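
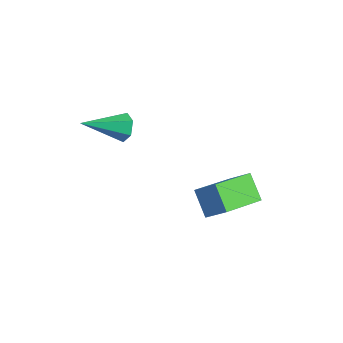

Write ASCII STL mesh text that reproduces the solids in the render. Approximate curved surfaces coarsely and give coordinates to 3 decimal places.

solid 
facet normal 0.455 0.794 -0.404
outer loop
vertex -2.982 -2.07 3.025
vertex -3.251 -2.167 2.532
vertex -3.49 -1.83 2.925
endloop
endfacet
facet normal -0.099 0.197 0.975
outer loop
vertex -2.982 -2.07 3.025
vertex -3.49 -1.83 2.925
vertex -4.009 -3.493 3.208
endloop
endfacet
facet normal 0.453 0.794 -0.405
outer loop
vertex -3.49 -1.83 2.925
vertex -3.251 -2.167 2.532
vertex -3.759 -1.928 2.432
endloop
endfacet
facet normal -0.854 0.334 0.399
outer loop
vertex -3.49 -1.83 2.925
vertex -3.759 -1.928 2.432
vertex -4.009 -3.493 3.208
endloop
endfacet
facet normal 0.453 0.794 -0.405
outer loop
vertex -3.759 -1.928 2.432
vertex -3.251 -2.167 2.532
vertex -3.52 -2.265 2.039
endloop
endfacet
facet normal -0.883 -0.088 -0.462
outer loop
vertex -3.759 -1.928 2.432
vertex -3.52 -2.265 2.039
vertex -4.009 -3.493 3.208
endloop
endfacet
facet normal 0.453 0.794 -0.405
outer loop
vertex -3.52 -2.265 2.039
vertex -3.251 -2.167 2.532
vertex -3.012 -2.504 2.139
endloop
endfacet
facet normal -0.158 -0.647 -0.746
outer loop
vertex -3.52 -2.265 2.039
vertex -3.012 -2.504 2.139
vertex -4.009 -3.493 3.208
endloop
endfacet
facet normal 0.453 0.794 -0.405
outer loop
vertex -3.012 -2.504 2.139
vertex -3.251 -2.167 2.532
vertex -2.743 -2.406 2.632
endloop
endfacet
facet normal 0.596 -0.785 -0.170
outer loop
vertex -3.012 -2.504 2.139
vertex -2.743 -2.406 2.632
vertex -4.009 -3.493 3.208
endloop
endfacet
facet normal 0.453 0.795 -0.404
outer loop
vertex -2.743 -2.406 2.632
vertex -3.251 -2.167 2.532
vertex -2.982 -2.07 3.025
endloop
endfacet
facet normal 0.626 -0.363 0.691
outer loop
vertex -2.743 -2.406 2.632
vertex -2.982 -2.07 3.025
vertex -4.009 -3.493 3.208
endloop
endfacet
facet normal -0.714 0.267 0.648
outer loop
vertex -0.856 -0.311 -0.377
vertex -0.769 1.383 -0.979
vertex -1.611 -0.536 -1.116
endloop
endfacet
facet normal -0.048 -0.941 0.335
outer loop
vertex -0.791 -0.843 -1.861
vertex -0.856 -0.311 -0.377
vertex -1.611 -0.536 -1.116
endloop
endfacet
facet normal -0.713 0.267 0.648
outer loop
vertex -1.611 -0.536 -1.116
vertex -0.769 1.383 -0.979
vertex -1.525 1.158 -1.718
endloop
endfacet
facet normal -0.699 -0.208 -0.684
outer loop
vertex -1.525 1.158 -1.718
vertex -0.791 -0.843 -1.861
vertex -1.611 -0.536 -1.116
endloop
endfacet
facet normal 0.699 0.207 0.684
outer loop
vertex -0.856 -0.311 -0.377
vertex 0.051 1.076 -1.724
vertex -0.769 1.383 -0.979
endloop
endfacet
facet normal -0.048 -0.941 0.335
outer loop
vertex -0.035 -0.618 -1.122
vertex -0.856 -0.311 -0.377
vertex -0.791 -0.843 -1.861
endloop
endfacet
facet normal 0.699 0.208 0.684
outer loop
vertex -0.035 -0.618 -1.122
vertex 0.051 1.076 -1.724
vertex -0.856 -0.311 -0.377
endloop
endfacet
facet normal 0.048 0.941 -0.335
outer loop
vertex -0.769 1.383 -0.979
vertex 0.051 1.076 -1.724
vertex -1.525 1.158 -1.718
endloop
endfacet
facet normal -0.699 -0.207 -0.685
outer loop
vertex -0.704 0.851 -2.463
vertex -0.791 -0.843 -1.861
vertex -1.525 1.158 -1.718
endloop
endfacet
facet normal 0.048 0.941 -0.335
outer loop
vertex -1.525 1.158 -1.718
vertex 0.051 1.076 -1.724
vertex -0.704 0.851 -2.463
endloop
endfacet
facet normal 0.713 -0.267 -0.648
outer loop
vertex -0.704 0.851 -2.463
vertex -0.035 -0.618 -1.122
vertex -0.791 -0.843 -1.861
endloop
endfacet
facet normal 0.714 -0.266 -0.648
outer loop
vertex 0.051 1.076 -1.724
vertex -0.035 -0.618 -1.122
vertex -0.704 0.851 -2.463
endloop
endfacet

endsolid


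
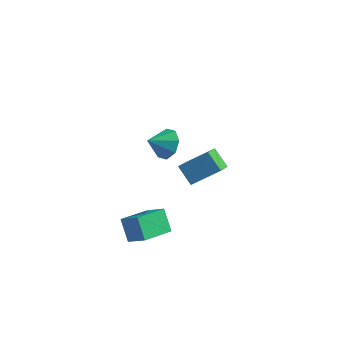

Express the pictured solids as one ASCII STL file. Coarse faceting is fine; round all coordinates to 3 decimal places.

solid 
facet normal -0.694 -0.473 -0.543
outer loop
vertex 3.264 2.168 -4.25
vertex 2.196 2.593 -3.256
vertex 2.967 3.739 -5.24
endloop
endfacet
facet normal 0.703 -0.279 -0.654
outer loop
vertex 4.444 4.747 -4.084
vertex 3.264 2.168 -4.25
vertex 2.967 3.739 -5.24
endloop
endfacet
facet normal -0.693 -0.474 -0.543
outer loop
vertex 2.967 3.739 -5.24
vertex 2.196 2.593 -3.256
vertex 1.899 4.163 -4.246
endloop
endfacet
facet normal -0.158 0.835 -0.526
outer loop
vertex 1.899 4.163 -4.246
vertex 4.444 4.747 -4.084
vertex 2.967 3.739 -5.24
endloop
endfacet
facet normal 0.158 -0.835 0.527
outer loop
vertex 3.264 2.168 -4.25
vertex 3.673 3.601 -2.1
vertex 2.196 2.593 -3.256
endloop
endfacet
facet normal 0.703 -0.279 -0.654
outer loop
vertex 4.741 3.177 -3.094
vertex 3.264 2.168 -4.25
vertex 4.444 4.747 -4.084
endloop
endfacet
facet normal 0.158 -0.835 0.527
outer loop
vertex 4.741 3.177 -3.094
vertex 3.673 3.601 -2.1
vertex 3.264 2.168 -4.25
endloop
endfacet
facet normal -0.703 0.280 0.654
outer loop
vertex 2.196 2.593 -3.256
vertex 3.673 3.601 -2.1
vertex 1.899 4.163 -4.246
endloop
endfacet
facet normal -0.158 0.835 -0.527
outer loop
vertex 3.376 5.172 -3.09
vertex 4.444 4.747 -4.084
vertex 1.899 4.163 -4.246
endloop
endfacet
facet normal -0.703 0.279 0.654
outer loop
vertex 1.899 4.163 -4.246
vertex 3.673 3.601 -2.1
vertex 3.376 5.172 -3.09
endloop
endfacet
facet normal 0.694 0.474 0.543
outer loop
vertex 3.376 5.172 -3.09
vertex 4.741 3.177 -3.094
vertex 4.444 4.747 -4.084
endloop
endfacet
facet normal 0.693 0.473 0.543
outer loop
vertex 3.673 3.601 -2.1
vertex 4.741 3.177 -3.094
vertex 3.376 5.172 -3.09
endloop
endfacet
facet normal -0.795 0.164 -0.584
outer loop
vertex 1.709 -3.722 -3.256
vertex 2.434 -1.838 -3.714
vertex 2.502 -4.33 -4.506
endloop
endfacet
facet normal -0.350 -0.910 0.221
outer loop
vertex 3.726 -4.582 -3.606
vertex 1.709 -3.722 -3.256
vertex 2.502 -4.33 -4.506
endloop
endfacet
facet normal -0.795 0.164 -0.584
outer loop
vertex 2.502 -4.33 -4.506
vertex 2.434 -1.838 -3.714
vertex 3.227 -2.446 -4.963
endloop
endfacet
facet normal 0.496 -0.380 -0.781
outer loop
vertex 3.227 -2.446 -4.963
vertex 3.726 -4.582 -3.606
vertex 2.502 -4.33 -4.506
endloop
endfacet
facet normal -0.496 0.381 0.781
outer loop
vertex 1.709 -3.722 -3.256
vertex 3.658 -2.09 -2.814
vertex 2.434 -1.838 -3.714
endloop
endfacet
facet normal -0.350 -0.910 0.221
outer loop
vertex 2.933 -3.974 -2.357
vertex 1.709 -3.722 -3.256
vertex 3.726 -4.582 -3.606
endloop
endfacet
facet normal -0.495 0.380 0.781
outer loop
vertex 2.933 -3.974 -2.357
vertex 3.658 -2.09 -2.814
vertex 1.709 -3.722 -3.256
endloop
endfacet
facet normal 0.350 0.910 -0.221
outer loop
vertex 2.434 -1.838 -3.714
vertex 3.658 -2.09 -2.814
vertex 3.227 -2.446 -4.963
endloop
endfacet
facet normal 0.495 -0.380 -0.781
outer loop
vertex 4.451 -2.698 -4.064
vertex 3.726 -4.582 -3.606
vertex 3.227 -2.446 -4.963
endloop
endfacet
facet normal 0.350 0.910 -0.221
outer loop
vertex 3.227 -2.446 -4.963
vertex 3.658 -2.09 -2.814
vertex 4.451 -2.698 -4.064
endloop
endfacet
facet normal 0.795 -0.164 0.584
outer loop
vertex 4.451 -2.698 -4.064
vertex 2.933 -3.974 -2.357
vertex 3.726 -4.582 -3.606
endloop
endfacet
facet normal 0.795 -0.164 0.584
outer loop
vertex 3.658 -2.09 -2.814
vertex 2.933 -3.974 -2.357
vertex 4.451 -2.698 -4.064
endloop
endfacet
facet normal 0.510 0.672 -0.537
outer loop
vertex 4.19 -1.223 2.926
vertex 3.357 -1.136 2.244
vertex 3.655 -0.635 3.153
endloop
endfacet
facet normal 0.175 -0.212 0.961
outer loop
vertex 4.19 -1.223 2.926
vertex 3.655 -0.635 3.153
vertex 2.623 -2.104 3.016
endloop
endfacet
facet normal 0.509 0.672 -0.537
outer loop
vertex 3.655 -0.635 3.153
vertex 3.357 -1.136 2.244
vertex 2.945 -0.341 2.848
endloop
endfacet
facet normal -0.337 0.150 0.929
outer loop
vertex 3.655 -0.635 3.153
vertex 2.945 -0.341 2.848
vertex 2.623 -2.104 3.016
endloop
endfacet
facet normal 0.510 0.672 -0.537
outer loop
vertex 2.945 -0.341 2.848
vertex 3.357 -1.136 2.244
vertex 2.477 -0.513 2.188
endloop
endfacet
facet normal -0.823 0.201 0.531
outer loop
vertex 2.945 -0.341 2.848
vertex 2.477 -0.513 2.188
vertex 2.623 -2.104 3.016
endloop
endfacet
facet normal 0.510 0.673 -0.536
outer loop
vertex 2.477 -0.513 2.188
vertex 3.357 -1.136 2.244
vertex 2.525 -1.049 1.561
endloop
endfacet
facet normal -0.996 -0.091 0.001
outer loop
vertex 2.477 -0.513 2.188
vertex 2.525 -1.049 1.561
vertex 2.623 -2.104 3.016
endloop
endfacet
facet normal 0.511 0.672 -0.537
outer loop
vertex 2.525 -1.049 1.561
vertex 3.357 -1.136 2.244
vertex 3.06 -1.637 1.334
endloop
endfacet
facet normal -0.756 -0.553 -0.350
outer loop
vertex 2.525 -1.049 1.561
vertex 3.06 -1.637 1.334
vertex 2.623 -2.104 3.016
endloop
endfacet
facet normal 0.510 0.672 -0.537
outer loop
vertex 3.06 -1.637 1.334
vertex 3.357 -1.136 2.244
vertex 3.769 -1.931 1.64
endloop
endfacet
facet normal -0.243 -0.917 -0.318
outer loop
vertex 3.06 -1.637 1.334
vertex 3.769 -1.931 1.64
vertex 2.623 -2.104 3.016
endloop
endfacet
facet normal 0.510 0.672 -0.537
outer loop
vertex 3.769 -1.931 1.64
vertex 3.357 -1.136 2.244
vertex 4.237 -1.76 2.299
endloop
endfacet
facet normal 0.241 -0.967 0.079
outer loop
vertex 3.769 -1.931 1.64
vertex 4.237 -1.76 2.299
vertex 2.623 -2.104 3.016
endloop
endfacet
facet normal 0.510 0.672 -0.537
outer loop
vertex 4.237 -1.76 2.299
vertex 3.357 -1.136 2.244
vertex 4.19 -1.223 2.926
endloop
endfacet
facet normal 0.415 -0.675 0.610
outer loop
vertex 4.237 -1.76 2.299
vertex 4.19 -1.223 2.926
vertex 2.623 -2.104 3.016
endloop
endfacet

endsolid


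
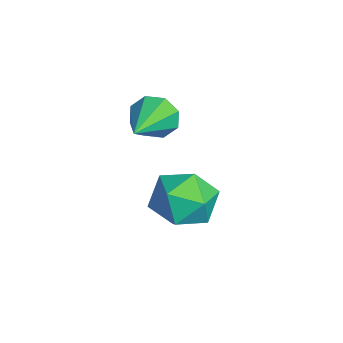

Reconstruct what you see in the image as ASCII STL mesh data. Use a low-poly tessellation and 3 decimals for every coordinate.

solid 
facet normal -0.867 0.380 -0.323
outer loop
vertex 0.7 -1.591 1.491
vertex 0.381 -1.8 2.101
vertex 0.723 -1.205 1.884
endloop
endfacet
facet normal 0.775 0.427 -0.465
outer loop
vertex 0.7 -1.591 1.491
vertex 0.723 -1.205 1.884
vertex 1.879 -2.46 2.659
endloop
endfacet
facet normal -0.867 0.381 -0.322
outer loop
vertex 0.723 -1.205 1.884
vertex 0.381 -1.8 2.101
vertex 0.546 -1.168 2.404
endloop
endfacet
facet normal 0.668 0.723 0.176
outer loop
vertex 0.723 -1.205 1.884
vertex 0.546 -1.168 2.404
vertex 1.879 -2.46 2.659
endloop
endfacet
facet normal -0.867 0.381 -0.322
outer loop
vertex 0.546 -1.168 2.404
vertex 0.381 -1.8 2.101
vertex 0.272 -1.501 2.747
endloop
endfacet
facet normal 0.351 0.516 0.781
outer loop
vertex 0.546 -1.168 2.404
vertex 0.272 -1.501 2.747
vertex 1.879 -2.46 2.659
endloop
endfacet
facet normal -0.866 0.382 -0.323
outer loop
vertex 0.272 -1.501 2.747
vertex 0.381 -1.8 2.101
vertex 0.061 -2.009 2.712
endloop
endfacet
facet normal 0.011 -0.073 0.997
outer loop
vertex 0.272 -1.501 2.747
vertex 0.061 -2.009 2.712
vertex 1.879 -2.46 2.659
endloop
endfacet
facet normal -0.866 0.381 -0.323
outer loop
vertex 0.061 -2.009 2.712
vertex 0.381 -1.8 2.101
vertex 0.038 -2.395 2.319
endloop
endfacet
facet normal -0.153 -0.700 0.697
outer loop
vertex 0.061 -2.009 2.712
vertex 0.038 -2.395 2.319
vertex 1.879 -2.46 2.659
endloop
endfacet
facet normal -0.867 0.382 -0.322
outer loop
vertex 0.038 -2.395 2.319
vertex 0.381 -1.8 2.101
vertex 0.215 -2.432 1.798
endloop
endfacet
facet normal -0.045 -0.997 0.055
outer loop
vertex 0.038 -2.395 2.319
vertex 0.215 -2.432 1.798
vertex 1.879 -2.46 2.659
endloop
endfacet
facet normal -0.867 0.382 -0.322
outer loop
vertex 0.215 -2.432 1.798
vertex 0.381 -1.8 2.101
vertex 0.489 -2.099 1.455
endloop
endfacet
facet normal 0.271 -0.790 -0.550
outer loop
vertex 0.215 -2.432 1.798
vertex 0.489 -2.099 1.455
vertex 1.879 -2.46 2.659
endloop
endfacet
facet normal -0.866 0.383 -0.322
outer loop
vertex 0.489 -2.099 1.455
vertex 0.381 -1.8 2.101
vertex 0.7 -1.591 1.491
endloop
endfacet
facet normal 0.611 -0.200 -0.766
outer loop
vertex 0.489 -2.099 1.455
vertex 0.7 -1.591 1.491
vertex 1.879 -2.46 2.659
endloop
endfacet
facet normal -0.640 0.759 -0.120
outer loop
vertex 0.63 -0.602 -1.427
vertex 0.239 -0.782 -0.479
vertex 1.039 -0.126 -0.596
endloop
endfacet
facet normal -0.038 0.875 -0.483
outer loop
vertex 0.63 -0.602 -1.427
vertex 1.039 -0.126 -0.596
vertex 1.663 -0.508 -1.337
endloop
endfacet
facet normal 0.052 0.335 -0.941
outer loop
vertex 0.63 -0.602 -1.427
vertex 1.663 -0.508 -1.337
vertex 1.249 -1.4 -1.677
endloop
endfacet
facet normal -0.496 -0.116 -0.860
outer loop
vertex 0.63 -0.602 -1.427
vertex 1.249 -1.4 -1.677
vertex 0.37 -1.57 -1.147
endloop
endfacet
facet normal -0.924 0.146 -0.353
outer loop
vertex 0.63 -0.602 -1.427
vertex 0.37 -1.57 -1.147
vertex 0.239 -0.782 -0.479
endloop
endfacet
facet normal 0.505 0.863 -0.019
outer loop
vertex 1.663 -0.508 -1.337
vertex 1.039 -0.126 -0.596
vertex 1.91 -0.63 -0.333
endloop
endfacet
facet normal -0.470 0.675 0.569
outer loop
vertex 1.039 -0.126 -0.596
vertex 0.239 -0.782 -0.479
vertex 1.031 -0.8 0.197
endloop
endfacet
facet normal -0.930 -0.316 0.190
outer loop
vertex 0.239 -0.782 -0.479
vertex 0.37 -1.57 -1.147
vertex 0.617 -1.692 -0.143
endloop
endfacet
facet normal -0.237 -0.739 -0.631
outer loop
vertex 0.37 -1.57 -1.147
vertex 1.249 -1.4 -1.677
vertex 1.241 -2.074 -0.884
endloop
endfacet
facet normal 0.649 -0.011 -0.761
outer loop
vertex 1.249 -1.4 -1.677
vertex 1.663 -0.508 -1.337
vertex 2.041 -1.418 -1.001
endloop
endfacet
facet normal 0.496 0.116 0.860
outer loop
vertex 1.65 -1.598 -0.053
vertex 1.91 -0.63 -0.333
vertex 1.031 -0.8 0.197
endloop
endfacet
facet normal -0.052 -0.335 0.941
outer loop
vertex 1.65 -1.598 -0.053
vertex 1.031 -0.8 0.197
vertex 0.617 -1.692 -0.143
endloop
endfacet
facet normal 0.038 -0.875 0.483
outer loop
vertex 1.65 -1.598 -0.053
vertex 0.617 -1.692 -0.143
vertex 1.241 -2.074 -0.884
endloop
endfacet
facet normal 0.640 -0.759 0.120
outer loop
vertex 1.65 -1.598 -0.053
vertex 1.241 -2.074 -0.884
vertex 2.041 -1.418 -1.001
endloop
endfacet
facet normal 0.924 -0.146 0.353
outer loop
vertex 1.65 -1.598 -0.053
vertex 2.041 -1.418 -1.001
vertex 1.91 -0.63 -0.333
endloop
endfacet
facet normal 0.237 0.739 0.631
outer loop
vertex 1.031 -0.8 0.197
vertex 1.91 -0.63 -0.333
vertex 1.039 -0.126 -0.596
endloop
endfacet
facet normal -0.649 0.011 0.761
outer loop
vertex 0.617 -1.692 -0.143
vertex 1.031 -0.8 0.197
vertex 0.239 -0.782 -0.479
endloop
endfacet
facet normal -0.505 -0.863 0.019
outer loop
vertex 1.241 -2.074 -0.884
vertex 0.617 -1.692 -0.143
vertex 0.37 -1.57 -1.147
endloop
endfacet
facet normal 0.470 -0.675 -0.569
outer loop
vertex 2.041 -1.418 -1.001
vertex 1.241 -2.074 -0.884
vertex 1.249 -1.4 -1.677
endloop
endfacet
facet normal 0.930 0.316 -0.190
outer loop
vertex 1.91 -0.63 -0.333
vertex 2.041 -1.418 -1.001
vertex 1.663 -0.508 -1.337
endloop
endfacet

endsolid


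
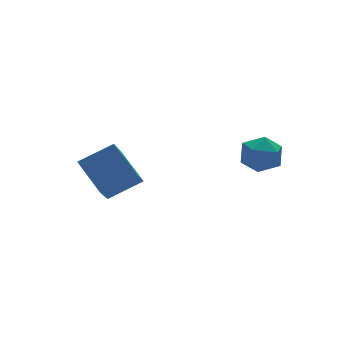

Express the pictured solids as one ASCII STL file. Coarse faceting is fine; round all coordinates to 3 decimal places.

solid 
facet normal -0.869 0.197 -0.455
outer loop
vertex -2.919 3.423 1.157
vertex -2.132 4.382 0.069
vertex -2.703 2.152 0.194
endloop
endfacet
facet normal -0.477 -0.581 0.660
outer loop
vertex -1.408 1.858 0.871
vertex -2.919 3.423 1.157
vertex -2.703 2.152 0.194
endloop
endfacet
facet normal -0.869 0.197 -0.455
outer loop
vertex -2.703 2.152 0.194
vertex -2.132 4.382 0.069
vertex -1.916 3.11 -0.895
endloop
endfacet
facet normal 0.134 -0.790 -0.598
outer loop
vertex -1.916 3.11 -0.895
vertex -1.408 1.858 0.871
vertex -2.703 2.152 0.194
endloop
endfacet
facet normal -0.134 0.789 0.599
outer loop
vertex -2.919 3.423 1.157
vertex -0.837 4.088 0.746
vertex -2.132 4.382 0.069
endloop
endfacet
facet normal -0.477 -0.581 0.660
outer loop
vertex -1.624 3.13 1.835
vertex -2.919 3.423 1.157
vertex -1.408 1.858 0.871
endloop
endfacet
facet normal -0.134 0.790 0.598
outer loop
vertex -1.624 3.13 1.835
vertex -0.837 4.088 0.746
vertex -2.919 3.423 1.157
endloop
endfacet
facet normal 0.477 0.581 -0.660
outer loop
vertex -2.132 4.382 0.069
vertex -0.837 4.088 0.746
vertex -1.916 3.11 -0.895
endloop
endfacet
facet normal 0.135 -0.790 -0.599
outer loop
vertex -0.621 2.817 -0.217
vertex -1.408 1.858 0.871
vertex -1.916 3.11 -0.895
endloop
endfacet
facet normal 0.477 0.581 -0.660
outer loop
vertex -1.916 3.11 -0.895
vertex -0.837 4.088 0.746
vertex -0.621 2.817 -0.217
endloop
endfacet
facet normal 0.869 -0.197 0.455
outer loop
vertex -0.621 2.817 -0.217
vertex -1.624 3.13 1.835
vertex -1.408 1.858 0.871
endloop
endfacet
facet normal 0.869 -0.197 0.455
outer loop
vertex -0.837 4.088 0.746
vertex -1.624 3.13 1.835
vertex -0.621 2.817 -0.217
endloop
endfacet
facet normal -0.740 0.667 -0.084
outer loop
vertex 1.789 -0.097 1.839
vertex 1.22 -0.706 2.013
vertex 1.561 -0.248 2.645
endloop
endfacet
facet normal -0.140 0.980 0.144
outer loop
vertex 1.789 -0.097 1.839
vertex 1.561 -0.248 2.645
vertex 2.378 -0.103 2.454
endloop
endfacet
facet normal 0.367 0.864 -0.343
outer loop
vertex 1.789 -0.097 1.839
vertex 2.378 -0.103 2.454
vertex 2.543 -0.471 1.704
endloop
endfacet
facet normal 0.082 0.481 -0.873
outer loop
vertex 1.789 -0.097 1.839
vertex 2.543 -0.471 1.704
vertex 1.827 -0.844 1.431
endloop
endfacet
facet normal -0.602 0.359 -0.713
outer loop
vertex 1.789 -0.097 1.839
vertex 1.827 -0.844 1.431
vertex 1.22 -0.706 2.013
endloop
endfacet
facet normal 0.058 0.659 0.750
outer loop
vertex 2.378 -0.103 2.454
vertex 1.561 -0.248 2.645
vertex 2.173 -0.716 3.009
endloop
endfacet
facet normal -0.912 0.154 0.380
outer loop
vertex 1.561 -0.248 2.645
vertex 1.22 -0.706 2.013
vertex 1.457 -1.089 2.736
endloop
endfacet
facet normal -0.689 -0.346 -0.637
outer loop
vertex 1.22 -0.706 2.013
vertex 1.827 -0.844 1.431
vertex 1.622 -1.457 1.986
endloop
endfacet
facet normal 0.419 -0.149 -0.896
outer loop
vertex 1.827 -0.844 1.431
vertex 2.543 -0.471 1.704
vertex 2.439 -1.312 1.795
endloop
endfacet
facet normal 0.880 0.473 -0.038
outer loop
vertex 2.543 -0.471 1.704
vertex 2.378 -0.103 2.454
vertex 2.78 -0.854 2.427
endloop
endfacet
facet normal -0.082 -0.481 0.873
outer loop
vertex 2.211 -1.463 2.601
vertex 2.173 -0.716 3.009
vertex 1.457 -1.089 2.736
endloop
endfacet
facet normal -0.367 -0.864 0.343
outer loop
vertex 2.211 -1.463 2.601
vertex 1.457 -1.089 2.736
vertex 1.622 -1.457 1.986
endloop
endfacet
facet normal 0.140 -0.980 -0.144
outer loop
vertex 2.211 -1.463 2.601
vertex 1.622 -1.457 1.986
vertex 2.439 -1.312 1.795
endloop
endfacet
facet normal 0.740 -0.667 0.084
outer loop
vertex 2.211 -1.463 2.601
vertex 2.439 -1.312 1.795
vertex 2.78 -0.854 2.427
endloop
endfacet
facet normal 0.602 -0.359 0.713
outer loop
vertex 2.211 -1.463 2.601
vertex 2.78 -0.854 2.427
vertex 2.173 -0.716 3.009
endloop
endfacet
facet normal -0.419 0.149 0.896
outer loop
vertex 1.457 -1.089 2.736
vertex 2.173 -0.716 3.009
vertex 1.561 -0.248 2.645
endloop
endfacet
facet normal -0.880 -0.473 0.038
outer loop
vertex 1.622 -1.457 1.986
vertex 1.457 -1.089 2.736
vertex 1.22 -0.706 2.013
endloop
endfacet
facet normal -0.058 -0.659 -0.750
outer loop
vertex 2.439 -1.312 1.795
vertex 1.622 -1.457 1.986
vertex 1.827 -0.844 1.431
endloop
endfacet
facet normal 0.912 -0.154 -0.380
outer loop
vertex 2.78 -0.854 2.427
vertex 2.439 -1.312 1.795
vertex 2.543 -0.471 1.704
endloop
endfacet
facet normal 0.689 0.346 0.637
outer loop
vertex 2.173 -0.716 3.009
vertex 2.78 -0.854 2.427
vertex 2.378 -0.103 2.454
endloop
endfacet

endsolid


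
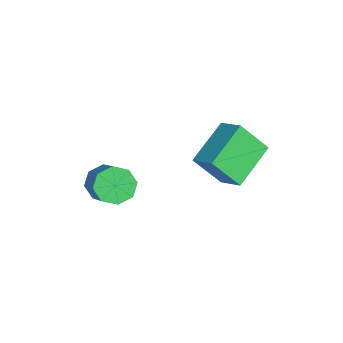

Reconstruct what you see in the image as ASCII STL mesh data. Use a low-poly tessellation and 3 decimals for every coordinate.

solid 
facet normal -0.801 -0.395 -0.450
outer loop
vertex -0.993 -1.488 2.225
vertex -2.002 -0.303 2.979
vertex -0.798 -0.613 1.111
endloop
endfacet
facet normal 0.584 -0.685 -0.436
outer loop
vertex 0.002 -0.217 1.561
vertex -0.993 -1.488 2.225
vertex -0.798 -0.613 1.111
endloop
endfacet
facet normal -0.800 -0.396 -0.450
outer loop
vertex -0.798 -0.613 1.111
vertex -2.002 -0.303 2.979
vertex -1.808 0.572 1.865
endloop
endfacet
facet normal 0.136 0.612 -0.779
outer loop
vertex -1.808 0.572 1.865
vertex 0.002 -0.217 1.561
vertex -0.798 -0.613 1.111
endloop
endfacet
facet normal -0.136 -0.612 0.779
outer loop
vertex -0.993 -1.488 2.225
vertex -1.202 0.093 3.429
vertex -2.002 -0.303 2.979
endloop
endfacet
facet normal 0.584 -0.685 -0.436
outer loop
vertex -0.192 -1.092 2.675
vertex -0.993 -1.488 2.225
vertex 0.002 -0.217 1.561
endloop
endfacet
facet normal -0.136 -0.612 0.780
outer loop
vertex -0.192 -1.092 2.675
vertex -1.202 0.093 3.429
vertex -0.993 -1.488 2.225
endloop
endfacet
facet normal -0.584 0.685 0.436
outer loop
vertex -2.002 -0.303 2.979
vertex -1.202 0.093 3.429
vertex -1.808 0.572 1.865
endloop
endfacet
facet normal 0.136 0.611 -0.780
outer loop
vertex -1.007 0.968 2.315
vertex 0.002 -0.217 1.561
vertex -1.808 0.572 1.865
endloop
endfacet
facet normal -0.584 0.685 0.436
outer loop
vertex -1.808 0.572 1.865
vertex -1.202 0.093 3.429
vertex -1.007 0.968 2.315
endloop
endfacet
facet normal 0.801 0.395 0.450
outer loop
vertex -1.007 0.968 2.315
vertex -0.192 -1.092 2.675
vertex 0.002 -0.217 1.561
endloop
endfacet
facet normal 0.800 0.395 0.451
outer loop
vertex -1.202 0.093 3.429
vertex -0.192 -1.092 2.675
vertex -1.007 0.968 2.315
endloop
endfacet
facet normal -0.790 -0.037 -0.611
outer loop
vertex -3.536 -3.66 -1.686
vertex -3.989 -3.648 -1.101
vertex -3.679 -3.134 -1.533
endloop
endfacet
facet normal 0.558 0.368 -0.744
outer loop
vertex -3.536 -3.66 -1.686
vertex -3.679 -3.134 -1.533
vertex -2.318 -3.604 -0.745
endloop
endfacet
facet normal 0.558 0.369 -0.744
outer loop
vertex -2.318 -3.604 -0.745
vertex -3.679 -3.134 -1.533
vertex -2.461 -3.077 -0.591
endloop
endfacet
facet normal 0.791 0.036 0.611
outer loop
vertex -2.318 -3.604 -0.745
vertex -2.461 -3.077 -0.591
vertex -2.771 -3.592 -0.159
endloop
endfacet
facet normal -0.791 -0.036 -0.610
outer loop
vertex -3.679 -3.134 -1.533
vertex -3.989 -3.648 -1.101
vertex -4.003 -2.909 -1.126
endloop
endfacet
facet normal 0.216 0.917 -0.335
outer loop
vertex -3.679 -3.134 -1.533
vertex -4.003 -2.909 -1.126
vertex -2.461 -3.077 -0.591
endloop
endfacet
facet normal 0.216 0.918 -0.334
outer loop
vertex -2.461 -3.077 -0.591
vertex -4.003 -2.909 -1.126
vertex -2.785 -2.853 -0.185
endloop
endfacet
facet normal 0.791 0.036 0.611
outer loop
vertex -2.461 -3.077 -0.591
vertex -2.785 -2.853 -0.185
vertex -2.771 -3.592 -0.159
endloop
endfacet
facet normal -0.791 -0.036 -0.611
outer loop
vertex -4.003 -2.909 -1.126
vertex -3.989 -3.648 -1.101
vertex -4.319 -3.117 -0.705
endloop
endfacet
facet normal -0.252 0.929 0.270
outer loop
vertex -4.003 -2.909 -1.126
vertex -4.319 -3.117 -0.705
vertex -2.785 -2.853 -0.185
endloop
endfacet
facet normal -0.252 0.929 0.270
outer loop
vertex -2.785 -2.853 -0.185
vertex -4.319 -3.117 -0.705
vertex -3.101 -3.061 0.236
endloop
endfacet
facet normal 0.791 0.036 0.611
outer loop
vertex -2.785 -2.853 -0.185
vertex -3.101 -3.061 0.236
vertex -2.771 -3.592 -0.159
endloop
endfacet
facet normal -0.791 -0.036 -0.611
outer loop
vertex -4.319 -3.117 -0.705
vertex -3.989 -3.648 -1.101
vertex -4.442 -3.636 -0.515
endloop
endfacet
facet normal -0.572 0.398 0.717
outer loop
vertex -4.319 -3.117 -0.705
vertex -4.442 -3.636 -0.515
vertex -3.101 -3.061 0.236
endloop
endfacet
facet normal -0.572 0.398 0.717
outer loop
vertex -3.101 -3.061 0.236
vertex -4.442 -3.636 -0.515
vertex -3.224 -3.58 0.426
endloop
endfacet
facet normal 0.790 0.036 0.611
outer loop
vertex -3.101 -3.061 0.236
vertex -3.224 -3.58 0.426
vertex -2.771 -3.592 -0.159
endloop
endfacet
facet normal -0.791 -0.036 -0.611
outer loop
vertex -4.442 -3.636 -0.515
vertex -3.989 -3.648 -1.101
vertex -4.299 -4.163 -0.669
endloop
endfacet
facet normal -0.558 -0.369 0.744
outer loop
vertex -4.442 -3.636 -0.515
vertex -4.299 -4.163 -0.669
vertex -3.224 -3.58 0.426
endloop
endfacet
facet normal -0.558 -0.368 0.744
outer loop
vertex -3.224 -3.58 0.426
vertex -4.299 -4.163 -0.669
vertex -3.081 -4.106 0.273
endloop
endfacet
facet normal 0.790 0.037 0.611
outer loop
vertex -3.224 -3.58 0.426
vertex -3.081 -4.106 0.273
vertex -2.771 -3.592 -0.159
endloop
endfacet
facet normal -0.791 -0.036 -0.611
outer loop
vertex -4.299 -4.163 -0.669
vertex -3.989 -3.648 -1.101
vertex -3.975 -4.387 -1.075
endloop
endfacet
facet normal -0.216 -0.918 0.334
outer loop
vertex -4.299 -4.163 -0.669
vertex -3.975 -4.387 -1.075
vertex -3.081 -4.106 0.273
endloop
endfacet
facet normal -0.216 -0.917 0.335
outer loop
vertex -3.081 -4.106 0.273
vertex -3.975 -4.387 -1.075
vertex -2.757 -4.331 -0.134
endloop
endfacet
facet normal 0.791 0.036 0.610
outer loop
vertex -3.081 -4.106 0.273
vertex -2.757 -4.331 -0.134
vertex -2.771 -3.592 -0.159
endloop
endfacet
facet normal -0.791 -0.036 -0.611
outer loop
vertex -3.975 -4.387 -1.075
vertex -3.989 -3.648 -1.101
vertex -3.659 -4.179 -1.496
endloop
endfacet
facet normal 0.252 -0.929 -0.270
outer loop
vertex -3.975 -4.387 -1.075
vertex -3.659 -4.179 -1.496
vertex -2.757 -4.331 -0.134
endloop
endfacet
facet normal 0.252 -0.929 -0.270
outer loop
vertex -2.757 -4.331 -0.134
vertex -3.659 -4.179 -1.496
vertex -2.441 -4.123 -0.555
endloop
endfacet
facet normal 0.791 0.036 0.611
outer loop
vertex -2.757 -4.331 -0.134
vertex -2.441 -4.123 -0.555
vertex -2.771 -3.592 -0.159
endloop
endfacet
facet normal -0.790 -0.036 -0.611
outer loop
vertex -3.659 -4.179 -1.496
vertex -3.989 -3.648 -1.101
vertex -3.536 -3.66 -1.686
endloop
endfacet
facet normal 0.572 -0.398 -0.717
outer loop
vertex -3.659 -4.179 -1.496
vertex -3.536 -3.66 -1.686
vertex -2.441 -4.123 -0.555
endloop
endfacet
facet normal 0.572 -0.398 -0.717
outer loop
vertex -2.441 -4.123 -0.555
vertex -3.536 -3.66 -1.686
vertex -2.318 -3.604 -0.745
endloop
endfacet
facet normal 0.791 0.036 0.611
outer loop
vertex -2.441 -4.123 -0.555
vertex -2.318 -3.604 -0.745
vertex -2.771 -3.592 -0.159
endloop
endfacet

endsolid


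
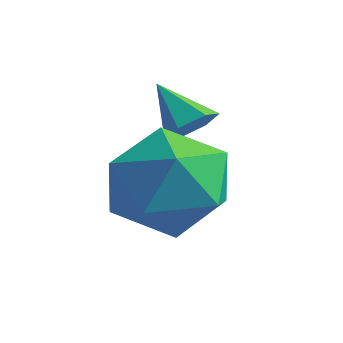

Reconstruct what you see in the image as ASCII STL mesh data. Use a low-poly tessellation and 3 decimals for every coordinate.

solid 
facet normal -0.706 0.536 0.463
outer loop
vertex -2.01 -0.516 3.018
vertex -1.288 -0.357 3.934
vertex -1.287 0.414 3.044
endloop
endfacet
facet normal -0.762 0.599 -0.246
outer loop
vertex -2.01 -0.516 3.018
vertex -1.287 0.414 3.044
vertex -1.437 -0.188 2.042
endloop
endfacet
facet normal -0.853 -0.053 -0.519
outer loop
vertex -2.01 -0.516 3.018
vertex -1.437 -0.188 2.042
vertex -1.531 -1.33 2.314
endloop
endfacet
facet normal -0.854 -0.520 0.021
outer loop
vertex -2.01 -0.516 3.018
vertex -1.531 -1.33 2.314
vertex -1.439 -1.434 3.484
endloop
endfacet
facet normal -0.763 -0.155 0.628
outer loop
vertex -2.01 -0.516 3.018
vertex -1.439 -1.434 3.484
vertex -1.288 -0.357 3.934
endloop
endfacet
facet normal -0.144 0.858 -0.494
outer loop
vertex -1.437 -0.188 2.042
vertex -1.287 0.414 3.044
vertex -0.361 0.174 2.356
endloop
endfacet
facet normal -0.055 0.755 0.654
outer loop
vertex -1.287 0.414 3.044
vertex -1.288 -0.357 3.934
vertex -0.269 0.07 3.526
endloop
endfacet
facet normal -0.146 -0.364 0.920
outer loop
vertex -1.288 -0.357 3.934
vertex -1.439 -1.434 3.484
vertex -0.363 -1.072 3.798
endloop
endfacet
facet normal -0.293 -0.954 -0.062
outer loop
vertex -1.439 -1.434 3.484
vertex -1.531 -1.33 2.314
vertex -0.513 -1.674 2.796
endloop
endfacet
facet normal -0.291 -0.199 -0.936
outer loop
vertex -1.531 -1.33 2.314
vertex -1.437 -0.188 2.042
vertex -0.512 -0.903 1.906
endloop
endfacet
facet normal 0.854 0.520 -0.021
outer loop
vertex 0.21 -0.744 2.822
vertex -0.361 0.174 2.356
vertex -0.269 0.07 3.526
endloop
endfacet
facet normal 0.853 0.053 0.519
outer loop
vertex 0.21 -0.744 2.822
vertex -0.269 0.07 3.526
vertex -0.363 -1.072 3.798
endloop
endfacet
facet normal 0.762 -0.599 0.246
outer loop
vertex 0.21 -0.744 2.822
vertex -0.363 -1.072 3.798
vertex -0.513 -1.674 2.796
endloop
endfacet
facet normal 0.706 -0.536 -0.463
outer loop
vertex 0.21 -0.744 2.822
vertex -0.513 -1.674 2.796
vertex -0.512 -0.903 1.906
endloop
endfacet
facet normal 0.763 0.155 -0.628
outer loop
vertex 0.21 -0.744 2.822
vertex -0.512 -0.903 1.906
vertex -0.361 0.174 2.356
endloop
endfacet
facet normal 0.293 0.954 0.062
outer loop
vertex -0.269 0.07 3.526
vertex -0.361 0.174 2.356
vertex -1.287 0.414 3.044
endloop
endfacet
facet normal 0.291 0.199 0.936
outer loop
vertex -0.363 -1.072 3.798
vertex -0.269 0.07 3.526
vertex -1.288 -0.357 3.934
endloop
endfacet
facet normal 0.144 -0.858 0.494
outer loop
vertex -0.513 -1.674 2.796
vertex -0.363 -1.072 3.798
vertex -1.439 -1.434 3.484
endloop
endfacet
facet normal 0.055 -0.755 -0.654
outer loop
vertex -0.512 -0.903 1.906
vertex -0.513 -1.674 2.796
vertex -1.531 -1.33 2.314
endloop
endfacet
facet normal 0.146 0.364 -0.920
outer loop
vertex -0.361 0.174 2.356
vertex -0.512 -0.903 1.906
vertex -1.437 -0.188 2.042
endloop
endfacet
facet normal 0.750 -0.067 -0.658
outer loop
vertex -1.021 0.45 4.003
vertex -1.364 0.523 3.605
vertex -1.128 0.94 3.831
endloop
endfacet
facet normal 0.295 0.373 0.880
outer loop
vertex -1.021 0.45 4.003
vertex -1.128 0.94 3.831
vertex -2.196 0.597 4.335
endloop
endfacet
facet normal 0.750 -0.068 -0.658
outer loop
vertex -1.128 0.94 3.831
vertex -1.364 0.523 3.605
vertex -1.471 1.012 3.433
endloop
endfacet
facet normal -0.157 0.939 0.306
outer loop
vertex -1.128 0.94 3.831
vertex -1.471 1.012 3.433
vertex -2.196 0.597 4.335
endloop
endfacet
facet normal 0.751 -0.067 -0.657
outer loop
vertex -1.471 1.012 3.433
vertex -1.364 0.523 3.605
vertex -1.706 0.595 3.207
endloop
endfacet
facet normal -0.739 0.591 -0.322
outer loop
vertex -1.471 1.012 3.433
vertex -1.706 0.595 3.207
vertex -2.196 0.597 4.335
endloop
endfacet
facet normal 0.751 -0.068 -0.657
outer loop
vertex -1.706 0.595 3.207
vertex -1.364 0.523 3.605
vertex -1.6 0.105 3.379
endloop
endfacet
facet normal -0.869 -0.320 -0.377
outer loop
vertex -1.706 0.595 3.207
vertex -1.6 0.105 3.379
vertex -2.196 0.597 4.335
endloop
endfacet
facet normal 0.750 -0.067 -0.658
outer loop
vertex -1.6 0.105 3.379
vertex -1.364 0.523 3.605
vertex -1.257 0.033 3.777
endloop
endfacet
facet normal -0.416 -0.888 0.198
outer loop
vertex -1.6 0.105 3.379
vertex -1.257 0.033 3.777
vertex -2.196 0.597 4.335
endloop
endfacet
facet normal 0.750 -0.067 -0.658
outer loop
vertex -1.257 0.033 3.777
vertex -1.364 0.523 3.605
vertex -1.021 0.45 4.003
endloop
endfacet
facet normal 0.165 -0.541 0.825
outer loop
vertex -1.257 0.033 3.777
vertex -1.021 0.45 4.003
vertex -2.196 0.597 4.335
endloop
endfacet

endsolid


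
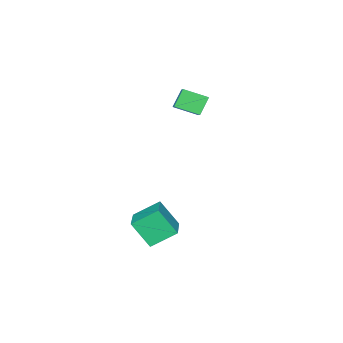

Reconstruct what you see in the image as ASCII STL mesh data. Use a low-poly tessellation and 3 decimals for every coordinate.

solid 
facet normal -0.583 -0.005 0.812
outer loop
vertex -3.562 0.002 3.583
vertex -2.993 0.579 3.995
vertex -4.282 1.076 3.072
endloop
endfacet
facet normal -0.626 -0.635 -0.453
outer loop
vertex -3.587 1.081 2.105
vertex -3.562 0.002 3.583
vertex -4.282 1.076 3.072
endloop
endfacet
facet normal -0.583 -0.004 0.812
outer loop
vertex -4.282 1.076 3.072
vertex -2.993 0.579 3.995
vertex -3.712 1.653 3.484
endloop
endfacet
facet normal -0.517 0.773 -0.368
outer loop
vertex -3.712 1.653 3.484
vertex -3.587 1.081 2.105
vertex -4.282 1.076 3.072
endloop
endfacet
facet normal 0.517 -0.773 0.368
outer loop
vertex -3.562 0.002 3.583
vertex -2.298 0.584 3.028
vertex -2.993 0.579 3.995
endloop
endfacet
facet normal -0.626 -0.635 -0.453
outer loop
vertex -2.868 0.007 2.616
vertex -3.562 0.002 3.583
vertex -3.587 1.081 2.105
endloop
endfacet
facet normal 0.517 -0.773 0.367
outer loop
vertex -2.868 0.007 2.616
vertex -2.298 0.584 3.028
vertex -3.562 0.002 3.583
endloop
endfacet
facet normal 0.626 0.635 0.453
outer loop
vertex -2.993 0.579 3.995
vertex -2.298 0.584 3.028
vertex -3.712 1.653 3.484
endloop
endfacet
facet normal -0.518 0.773 -0.367
outer loop
vertex -3.018 1.658 2.517
vertex -3.587 1.081 2.105
vertex -3.712 1.653 3.484
endloop
endfacet
facet normal 0.626 0.635 0.453
outer loop
vertex -3.712 1.653 3.484
vertex -2.298 0.584 3.028
vertex -3.018 1.658 2.517
endloop
endfacet
facet normal 0.584 0.004 -0.812
outer loop
vertex -3.018 1.658 2.517
vertex -2.868 0.007 2.616
vertex -3.587 1.081 2.105
endloop
endfacet
facet normal 0.583 0.004 -0.812
outer loop
vertex -2.298 0.584 3.028
vertex -2.868 0.007 2.616
vertex -3.018 1.658 2.517
endloop
endfacet
facet normal -0.764 -0.600 -0.238
outer loop
vertex 2.387 1.944 -2.177
vertex 1.429 2.831 -1.342
vertex 2.077 2.871 -3.518
endloop
endfacet
facet normal 0.618 -0.573 -0.539
outer loop
vertex 3.551 4.029 -3.058
vertex 2.387 1.944 -2.177
vertex 2.077 2.871 -3.518
endloop
endfacet
facet normal -0.764 -0.600 -0.238
outer loop
vertex 2.077 2.871 -3.518
vertex 1.429 2.831 -1.342
vertex 1.119 3.759 -2.683
endloop
endfacet
facet normal -0.187 0.559 -0.808
outer loop
vertex 1.119 3.759 -2.683
vertex 3.551 4.029 -3.058
vertex 2.077 2.871 -3.518
endloop
endfacet
facet normal 0.187 -0.559 0.808
outer loop
vertex 2.387 1.944 -2.177
vertex 2.903 3.989 -0.882
vertex 1.429 2.831 -1.342
endloop
endfacet
facet normal 0.618 -0.573 -0.539
outer loop
vertex 3.861 3.101 -1.717
vertex 2.387 1.944 -2.177
vertex 3.551 4.029 -3.058
endloop
endfacet
facet normal 0.186 -0.559 0.808
outer loop
vertex 3.861 3.101 -1.717
vertex 2.903 3.989 -0.882
vertex 2.387 1.944 -2.177
endloop
endfacet
facet normal -0.618 0.572 0.539
outer loop
vertex 1.429 2.831 -1.342
vertex 2.903 3.989 -0.882
vertex 1.119 3.759 -2.683
endloop
endfacet
facet normal -0.187 0.559 -0.808
outer loop
vertex 2.593 4.916 -2.223
vertex 3.551 4.029 -3.058
vertex 1.119 3.759 -2.683
endloop
endfacet
facet normal -0.618 0.573 0.539
outer loop
vertex 1.119 3.759 -2.683
vertex 2.903 3.989 -0.882
vertex 2.593 4.916 -2.223
endloop
endfacet
facet normal 0.764 0.600 0.239
outer loop
vertex 2.593 4.916 -2.223
vertex 3.861 3.101 -1.717
vertex 3.551 4.029 -3.058
endloop
endfacet
facet normal 0.764 0.600 0.238
outer loop
vertex 2.903 3.989 -0.882
vertex 3.861 3.101 -1.717
vertex 2.593 4.916 -2.223
endloop
endfacet

endsolid


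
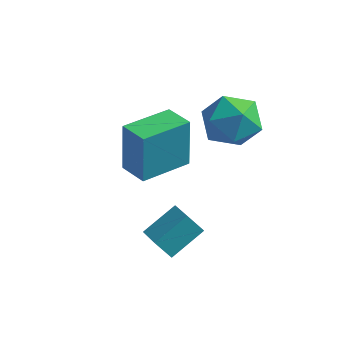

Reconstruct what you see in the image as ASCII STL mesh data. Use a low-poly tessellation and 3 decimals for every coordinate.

solid 
facet normal -0.563 -0.207 0.800
outer loop
vertex -0.745 -3.033 -0.035
vertex -0.149 -1.928 0.671
vertex -1.489 -2.402 -0.395
endloop
endfacet
facet normal -0.414 -0.767 -0.490
outer loop
vertex -0.971 -2.212 -1.131
vertex -0.745 -3.033 -0.035
vertex -1.489 -2.402 -0.395
endloop
endfacet
facet normal -0.563 -0.207 0.800
outer loop
vertex -1.489 -2.402 -0.395
vertex -0.149 -1.928 0.671
vertex -0.893 -1.297 0.31
endloop
endfacet
facet normal -0.715 0.607 -0.347
outer loop
vertex -0.893 -1.297 0.31
vertex -0.971 -2.212 -1.131
vertex -1.489 -2.402 -0.395
endloop
endfacet
facet normal 0.715 -0.607 0.347
outer loop
vertex -0.745 -3.033 -0.035
vertex 0.369 -1.738 -0.065
vertex -0.149 -1.928 0.671
endloop
endfacet
facet normal -0.413 -0.768 -0.490
outer loop
vertex -0.227 -2.843 -0.77
vertex -0.745 -3.033 -0.035
vertex -0.971 -2.212 -1.131
endloop
endfacet
facet normal 0.715 -0.607 0.347
outer loop
vertex -0.227 -2.843 -0.77
vertex 0.369 -1.738 -0.065
vertex -0.745 -3.033 -0.035
endloop
endfacet
facet normal 0.414 0.768 0.489
outer loop
vertex -0.149 -1.928 0.671
vertex 0.369 -1.738 -0.065
vertex -0.893 -1.297 0.31
endloop
endfacet
facet normal -0.715 0.607 -0.347
outer loop
vertex -0.375 -1.107 -0.425
vertex -0.971 -2.212 -1.131
vertex -0.893 -1.297 0.31
endloop
endfacet
facet normal 0.414 0.767 0.490
outer loop
vertex -0.893 -1.297 0.31
vertex 0.369 -1.738 -0.065
vertex -0.375 -1.107 -0.425
endloop
endfacet
facet normal 0.564 0.207 -0.800
outer loop
vertex -0.375 -1.107 -0.425
vertex -0.227 -2.843 -0.77
vertex -0.971 -2.212 -1.131
endloop
endfacet
facet normal 0.563 0.207 -0.800
outer loop
vertex 0.369 -1.738 -0.065
vertex -0.227 -2.843 -0.77
vertex -0.375 -1.107 -0.425
endloop
endfacet
facet normal -0.905 0.413 -0.101
outer loop
vertex -3.575 0.142 2.16
vertex -2.753 1.9 1.977
vertex -3.47 -0.114 0.169
endloop
endfacet
facet normal -0.421 -0.902 0.094
outer loop
vertex -2.447 -0.58 0.283
vertex -3.575 0.142 2.16
vertex -3.47 -0.114 0.169
endloop
endfacet
facet normal -0.905 0.413 -0.101
outer loop
vertex -3.47 -0.114 0.169
vertex -2.753 1.9 1.977
vertex -2.647 1.645 -0.013
endloop
endfacet
facet normal 0.053 -0.127 -0.991
outer loop
vertex -2.647 1.645 -0.013
vertex -2.447 -0.58 0.283
vertex -3.47 -0.114 0.169
endloop
endfacet
facet normal -0.052 0.128 0.990
outer loop
vertex -3.575 0.142 2.16
vertex -1.73 1.434 2.091
vertex -2.753 1.9 1.977
endloop
endfacet
facet normal -0.422 -0.902 0.093
outer loop
vertex -2.553 -0.325 2.273
vertex -3.575 0.142 2.16
vertex -2.447 -0.58 0.283
endloop
endfacet
facet normal -0.052 0.127 0.991
outer loop
vertex -2.553 -0.325 2.273
vertex -1.73 1.434 2.091
vertex -3.575 0.142 2.16
endloop
endfacet
facet normal 0.421 0.902 -0.093
outer loop
vertex -2.753 1.9 1.977
vertex -1.73 1.434 2.091
vertex -2.647 1.645 -0.013
endloop
endfacet
facet normal 0.051 -0.127 -0.991
outer loop
vertex -1.625 1.178 0.1
vertex -2.447 -0.58 0.283
vertex -2.647 1.645 -0.013
endloop
endfacet
facet normal 0.422 0.902 -0.094
outer loop
vertex -2.647 1.645 -0.013
vertex -1.73 1.434 2.091
vertex -1.625 1.178 0.1
endloop
endfacet
facet normal 0.905 -0.413 0.101
outer loop
vertex -1.625 1.178 0.1
vertex -2.553 -0.325 2.273
vertex -2.447 -0.58 0.283
endloop
endfacet
facet normal 0.905 -0.413 0.101
outer loop
vertex -1.73 1.434 2.091
vertex -2.553 -0.325 2.273
vertex -1.625 1.178 0.1
endloop
endfacet
facet normal 0.143 0.986 0.090
outer loop
vertex 0.163 2.369 2.214
vertex -0.765 2.444 2.865
vertex 0.249 2.254 3.341
endloop
endfacet
facet normal 0.764 0.645 0.008
outer loop
vertex 0.163 2.369 2.214
vertex 0.249 2.254 3.341
vertex 0.836 1.567 2.653
endloop
endfacet
facet normal 0.739 0.287 -0.609
outer loop
vertex 0.163 2.369 2.214
vertex 0.836 1.567 2.653
vertex 0.185 1.332 1.753
endloop
endfacet
facet normal 0.102 0.406 -0.908
outer loop
vertex 0.163 2.369 2.214
vertex 0.185 1.332 1.753
vertex -0.804 1.874 1.884
endloop
endfacet
facet normal -0.266 0.838 -0.476
outer loop
vertex 0.163 2.369 2.214
vertex -0.804 1.874 1.884
vertex -0.765 2.444 2.865
endloop
endfacet
facet normal 0.827 0.170 0.536
outer loop
vertex 0.836 1.567 2.653
vertex 0.249 2.254 3.341
vertex 0.324 1.146 3.576
endloop
endfacet
facet normal -0.179 0.721 0.669
outer loop
vertex 0.249 2.254 3.341
vertex -0.765 2.444 2.865
vertex -0.665 1.688 3.707
endloop
endfacet
facet normal -0.841 0.482 -0.247
outer loop
vertex -0.765 2.444 2.865
vertex -0.804 1.874 1.884
vertex -1.316 1.453 2.807
endloop
endfacet
facet normal -0.244 -0.217 -0.945
outer loop
vertex -0.804 1.874 1.884
vertex 0.185 1.332 1.753
vertex -0.729 0.766 2.119
endloop
endfacet
facet normal 0.786 -0.410 -0.462
outer loop
vertex 0.185 1.332 1.753
vertex 0.836 1.567 2.653
vertex 0.285 0.576 2.595
endloop
endfacet
facet normal -0.102 -0.406 0.908
outer loop
vertex -0.643 0.651 3.246
vertex 0.324 1.146 3.576
vertex -0.665 1.688 3.707
endloop
endfacet
facet normal -0.739 -0.287 0.609
outer loop
vertex -0.643 0.651 3.246
vertex -0.665 1.688 3.707
vertex -1.316 1.453 2.807
endloop
endfacet
facet normal -0.764 -0.645 -0.008
outer loop
vertex -0.643 0.651 3.246
vertex -1.316 1.453 2.807
vertex -0.729 0.766 2.119
endloop
endfacet
facet normal -0.143 -0.986 -0.090
outer loop
vertex -0.643 0.651 3.246
vertex -0.729 0.766 2.119
vertex 0.285 0.576 2.595
endloop
endfacet
facet normal 0.266 -0.838 0.476
outer loop
vertex -0.643 0.651 3.246
vertex 0.285 0.576 2.595
vertex 0.324 1.146 3.576
endloop
endfacet
facet normal 0.244 0.217 0.945
outer loop
vertex -0.665 1.688 3.707
vertex 0.324 1.146 3.576
vertex 0.249 2.254 3.341
endloop
endfacet
facet normal -0.786 0.410 0.462
outer loop
vertex -1.316 1.453 2.807
vertex -0.665 1.688 3.707
vertex -0.765 2.444 2.865
endloop
endfacet
facet normal -0.827 -0.170 -0.536
outer loop
vertex -0.729 0.766 2.119
vertex -1.316 1.453 2.807
vertex -0.804 1.874 1.884
endloop
endfacet
facet normal 0.179 -0.721 -0.669
outer loop
vertex 0.285 0.576 2.595
vertex -0.729 0.766 2.119
vertex 0.185 1.332 1.753
endloop
endfacet
facet normal 0.841 -0.482 0.247
outer loop
vertex 0.324 1.146 3.576
vertex 0.285 0.576 2.595
vertex 0.836 1.567 2.653
endloop
endfacet

endsolid


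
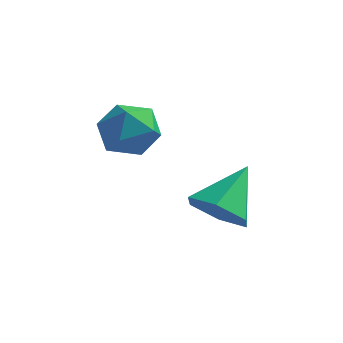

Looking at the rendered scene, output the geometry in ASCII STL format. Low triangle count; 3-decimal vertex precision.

solid 
facet normal -0.661 0.739 0.127
outer loop
vertex -1.764 2.5 0.335
vertex -2.479 1.892 0.151
vertex -2.172 2.012 1.049
endloop
endfacet
facet normal -0.082 0.844 0.530
outer loop
vertex -1.764 2.5 0.335
vertex -2.172 2.012 1.049
vertex -1.221 2.119 1.025
endloop
endfacet
facet normal 0.486 0.869 0.098
outer loop
vertex -1.764 2.5 0.335
vertex -1.221 2.119 1.025
vertex -0.941 2.065 0.112
endloop
endfacet
facet normal 0.257 0.779 -0.572
outer loop
vertex -1.764 2.5 0.335
vertex -0.941 2.065 0.112
vertex -1.718 1.924 -0.428
endloop
endfacet
facet normal -0.451 0.699 -0.555
outer loop
vertex -1.764 2.5 0.335
vertex -1.718 1.924 -0.428
vertex -2.479 1.892 0.151
endloop
endfacet
facet normal -0.007 0.280 0.960
outer loop
vertex -1.221 2.119 1.025
vertex -2.172 2.012 1.049
vertex -1.602 1.276 1.268
endloop
endfacet
facet normal -0.945 0.110 0.308
outer loop
vertex -2.172 2.012 1.049
vertex -2.479 1.892 0.151
vertex -2.379 1.135 0.728
endloop
endfacet
facet normal -0.606 0.045 -0.794
outer loop
vertex -2.479 1.892 0.151
vertex -1.718 1.924 -0.428
vertex -2.099 1.081 -0.185
endloop
endfacet
facet normal 0.541 0.174 -0.823
outer loop
vertex -1.718 1.924 -0.428
vertex -0.941 2.065 0.112
vertex -1.148 1.188 -0.209
endloop
endfacet
facet normal 0.911 0.319 0.261
outer loop
vertex -0.941 2.065 0.112
vertex -1.221 2.119 1.025
vertex -0.841 1.308 0.689
endloop
endfacet
facet normal -0.257 -0.779 0.572
outer loop
vertex -1.556 0.7 0.505
vertex -1.602 1.276 1.268
vertex -2.379 1.135 0.728
endloop
endfacet
facet normal -0.486 -0.869 -0.098
outer loop
vertex -1.556 0.7 0.505
vertex -2.379 1.135 0.728
vertex -2.099 1.081 -0.185
endloop
endfacet
facet normal 0.082 -0.844 -0.530
outer loop
vertex -1.556 0.7 0.505
vertex -2.099 1.081 -0.185
vertex -1.148 1.188 -0.209
endloop
endfacet
facet normal 0.661 -0.739 -0.127
outer loop
vertex -1.556 0.7 0.505
vertex -1.148 1.188 -0.209
vertex -0.841 1.308 0.689
endloop
endfacet
facet normal 0.451 -0.699 0.555
outer loop
vertex -1.556 0.7 0.505
vertex -0.841 1.308 0.689
vertex -1.602 1.276 1.268
endloop
endfacet
facet normal -0.541 -0.174 0.823
outer loop
vertex -2.379 1.135 0.728
vertex -1.602 1.276 1.268
vertex -2.172 2.012 1.049
endloop
endfacet
facet normal -0.911 -0.319 -0.261
outer loop
vertex -2.099 1.081 -0.185
vertex -2.379 1.135 0.728
vertex -2.479 1.892 0.151
endloop
endfacet
facet normal 0.007 -0.280 -0.960
outer loop
vertex -1.148 1.188 -0.209
vertex -2.099 1.081 -0.185
vertex -1.718 1.924 -0.428
endloop
endfacet
facet normal 0.945 -0.110 -0.308
outer loop
vertex -0.841 1.308 0.689
vertex -1.148 1.188 -0.209
vertex -0.941 2.065 0.112
endloop
endfacet
facet normal 0.606 -0.045 0.794
outer loop
vertex -1.602 1.276 1.268
vertex -0.841 1.308 0.689
vertex -1.221 2.119 1.025
endloop
endfacet
facet normal -0.212 -0.750 -0.626
outer loop
vertex 1.712 1.356 -2.439
vertex 1.006 1.068 -1.855
vertex 0.823 1.702 -2.552
endloop
endfacet
facet normal 0.375 0.824 -0.425
outer loop
vertex 1.712 1.356 -2.439
vertex 0.823 1.702 -2.552
vertex 1.374 2.372 -0.765
endloop
endfacet
facet normal -0.212 -0.750 -0.627
outer loop
vertex 0.823 1.702 -2.552
vertex 1.006 1.068 -1.855
vertex 0.118 1.414 -1.969
endloop
endfacet
facet normal -0.490 0.855 -0.170
outer loop
vertex 0.823 1.702 -2.552
vertex 0.118 1.414 -1.969
vertex 1.374 2.372 -0.765
endloop
endfacet
facet normal -0.211 -0.749 -0.627
outer loop
vertex 0.118 1.414 -1.969
vertex 1.006 1.068 -1.855
vertex 0.3 0.779 -1.272
endloop
endfacet
facet normal -0.774 0.355 0.525
outer loop
vertex 0.118 1.414 -1.969
vertex 0.3 0.779 -1.272
vertex 1.374 2.372 -0.765
endloop
endfacet
facet normal -0.211 -0.749 -0.627
outer loop
vertex 0.3 0.779 -1.272
vertex 1.006 1.068 -1.855
vertex 1.188 0.433 -1.158
endloop
endfacet
facet normal -0.193 -0.177 0.965
outer loop
vertex 0.3 0.779 -1.272
vertex 1.188 0.433 -1.158
vertex 1.374 2.372 -0.765
endloop
endfacet
facet normal -0.212 -0.749 -0.627
outer loop
vertex 1.188 0.433 -1.158
vertex 1.006 1.068 -1.855
vertex 1.894 0.722 -1.742
endloop
endfacet
facet normal 0.673 -0.208 0.710
outer loop
vertex 1.188 0.433 -1.158
vertex 1.894 0.722 -1.742
vertex 1.374 2.372 -0.765
endloop
endfacet
facet normal -0.212 -0.750 -0.627
outer loop
vertex 1.894 0.722 -1.742
vertex 1.006 1.068 -1.855
vertex 1.712 1.356 -2.439
endloop
endfacet
facet normal 0.956 0.292 0.016
outer loop
vertex 1.894 0.722 -1.742
vertex 1.712 1.356 -2.439
vertex 1.374 2.372 -0.765
endloop
endfacet

endsolid


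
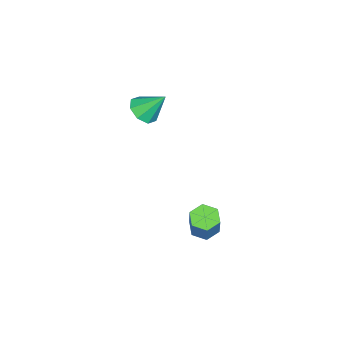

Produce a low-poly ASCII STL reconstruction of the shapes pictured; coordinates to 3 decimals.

solid 
facet normal -0.433 -0.176 -0.884
outer loop
vertex 0.388 1.878 -5.04
vertex -0.327 1.45 -4.605
vertex -0.363 2.374 -4.771
endloop
endfacet
facet normal 0.417 0.831 -0.369
outer loop
vertex 0.388 1.878 -5.04
vertex -0.363 2.374 -4.771
vertex 1.322 2.258 -3.13
endloop
endfacet
facet normal 0.417 0.830 -0.370
outer loop
vertex 1.322 2.258 -3.13
vertex -0.363 2.374 -4.771
vertex 0.571 2.755 -2.861
endloop
endfacet
facet normal 0.433 0.176 0.884
outer loop
vertex 1.322 2.258 -3.13
vertex 0.571 2.755 -2.861
vertex 0.607 1.83 -2.695
endloop
endfacet
facet normal -0.432 -0.176 -0.884
outer loop
vertex -0.363 2.374 -4.771
vertex -0.327 1.45 -4.605
vertex -1.079 1.947 -4.336
endloop
endfacet
facet normal -0.483 0.873 0.062
outer loop
vertex -0.363 2.374 -4.771
vertex -1.079 1.947 -4.336
vertex 0.571 2.755 -2.861
endloop
endfacet
facet normal -0.484 0.873 0.063
outer loop
vertex 0.571 2.755 -2.861
vertex -1.079 1.947 -4.336
vertex -0.144 2.327 -2.426
endloop
endfacet
facet normal 0.433 0.176 0.884
outer loop
vertex 0.571 2.755 -2.861
vertex -0.144 2.327 -2.426
vertex 0.607 1.83 -2.695
endloop
endfacet
facet normal -0.433 -0.176 -0.884
outer loop
vertex -1.079 1.947 -4.336
vertex -0.327 1.45 -4.605
vertex -1.042 1.022 -4.17
endloop
endfacet
facet normal -0.901 0.042 0.433
outer loop
vertex -1.079 1.947 -4.336
vertex -1.042 1.022 -4.17
vertex -0.144 2.327 -2.426
endloop
endfacet
facet normal -0.901 0.042 0.432
outer loop
vertex -0.144 2.327 -2.426
vertex -1.042 1.022 -4.17
vertex -0.108 1.402 -2.26
endloop
endfacet
facet normal 0.433 0.176 0.884
outer loop
vertex -0.144 2.327 -2.426
vertex -0.108 1.402 -2.26
vertex 0.607 1.83 -2.695
endloop
endfacet
facet normal -0.433 -0.176 -0.884
outer loop
vertex -1.042 1.022 -4.17
vertex -0.327 1.45 -4.605
vertex -0.291 0.525 -4.439
endloop
endfacet
facet normal -0.417 -0.830 0.369
outer loop
vertex -1.042 1.022 -4.17
vertex -0.291 0.525 -4.439
vertex -0.108 1.402 -2.26
endloop
endfacet
facet normal -0.416 -0.831 0.369
outer loop
vertex -0.108 1.402 -2.26
vertex -0.291 0.525 -4.439
vertex 0.643 0.906 -2.529
endloop
endfacet
facet normal 0.433 0.176 0.884
outer loop
vertex -0.108 1.402 -2.26
vertex 0.643 0.906 -2.529
vertex 0.607 1.83 -2.695
endloop
endfacet
facet normal -0.433 -0.176 -0.884
outer loop
vertex -0.291 0.525 -4.439
vertex -0.327 1.45 -4.605
vertex 0.424 0.953 -4.874
endloop
endfacet
facet normal 0.484 -0.873 -0.063
outer loop
vertex -0.291 0.525 -4.439
vertex 0.424 0.953 -4.874
vertex 0.643 0.906 -2.529
endloop
endfacet
facet normal 0.483 -0.873 -0.063
outer loop
vertex 0.643 0.906 -2.529
vertex 0.424 0.953 -4.874
vertex 1.359 1.333 -2.964
endloop
endfacet
facet normal 0.432 0.176 0.884
outer loop
vertex 0.643 0.906 -2.529
vertex 1.359 1.333 -2.964
vertex 0.607 1.83 -2.695
endloop
endfacet
facet normal -0.433 -0.176 -0.884
outer loop
vertex 0.424 0.953 -4.874
vertex -0.327 1.45 -4.605
vertex 0.388 1.878 -5.04
endloop
endfacet
facet normal 0.901 -0.043 -0.432
outer loop
vertex 0.424 0.953 -4.874
vertex 0.388 1.878 -5.04
vertex 1.359 1.333 -2.964
endloop
endfacet
facet normal 0.901 -0.042 -0.432
outer loop
vertex 1.359 1.333 -2.964
vertex 0.388 1.878 -5.04
vertex 1.322 2.258 -3.13
endloop
endfacet
facet normal 0.433 0.176 0.884
outer loop
vertex 1.359 1.333 -2.964
vertex 1.322 2.258 -3.13
vertex 0.607 1.83 -2.695
endloop
endfacet
facet normal 0.105 -0.657 -0.746
outer loop
vertex -1.498 -3.635 3.717
vertex -2.217 -3.104 3.148
vertex -1.164 -3.057 3.255
endloop
endfacet
facet normal 0.763 0.072 0.642
outer loop
vertex -1.498 -3.635 3.717
vertex -1.164 -3.057 3.255
vertex -2.423 -1.816 4.612
endloop
endfacet
facet normal 0.105 -0.657 -0.746
outer loop
vertex -1.164 -3.057 3.255
vertex -2.217 -3.104 3.148
vertex -1.447 -2.507 2.731
endloop
endfacet
facet normal 0.786 0.587 0.192
outer loop
vertex -1.164 -3.057 3.255
vertex -1.447 -2.507 2.731
vertex -2.423 -1.816 4.612
endloop
endfacet
facet normal 0.105 -0.657 -0.747
outer loop
vertex -1.447 -2.507 2.731
vertex -2.217 -3.104 3.148
vertex -2.182 -2.306 2.451
endloop
endfacet
facet normal 0.321 0.931 -0.175
outer loop
vertex -1.447 -2.507 2.731
vertex -2.182 -2.306 2.451
vertex -2.423 -1.816 4.612
endloop
endfacet
facet normal 0.104 -0.657 -0.747
outer loop
vertex -2.182 -2.306 2.451
vertex -2.217 -3.104 3.148
vertex -2.937 -2.572 2.58
endloop
endfacet
facet normal -0.359 0.901 -0.244
outer loop
vertex -2.182 -2.306 2.451
vertex -2.937 -2.572 2.58
vertex -2.423 -1.816 4.612
endloop
endfacet
facet normal 0.104 -0.656 -0.747
outer loop
vertex -2.937 -2.572 2.58
vertex -2.217 -3.104 3.148
vertex -3.271 -3.15 3.041
endloop
endfacet
facet normal -0.857 0.515 0.025
outer loop
vertex -2.937 -2.572 2.58
vertex -3.271 -3.15 3.041
vertex -2.423 -1.816 4.612
endloop
endfacet
facet normal 0.104 -0.657 -0.747
outer loop
vertex -3.271 -3.15 3.041
vertex -2.217 -3.104 3.148
vertex -2.988 -3.701 3.565
endloop
endfacet
facet normal -0.880 -0.000 0.475
outer loop
vertex -3.271 -3.15 3.041
vertex -2.988 -3.701 3.565
vertex -2.423 -1.816 4.612
endloop
endfacet
facet normal 0.105 -0.657 -0.747
outer loop
vertex -2.988 -3.701 3.565
vertex -2.217 -3.104 3.148
vertex -2.253 -3.902 3.845
endloop
endfacet
facet normal -0.415 -0.344 0.842
outer loop
vertex -2.988 -3.701 3.565
vertex -2.253 -3.902 3.845
vertex -2.423 -1.816 4.612
endloop
endfacet
facet normal 0.106 -0.657 -0.747
outer loop
vertex -2.253 -3.902 3.845
vertex -2.217 -3.104 3.148
vertex -1.498 -3.635 3.717
endloop
endfacet
facet normal 0.265 -0.314 0.912
outer loop
vertex -2.253 -3.902 3.845
vertex -1.498 -3.635 3.717
vertex -2.423 -1.816 4.612
endloop
endfacet

endsolid


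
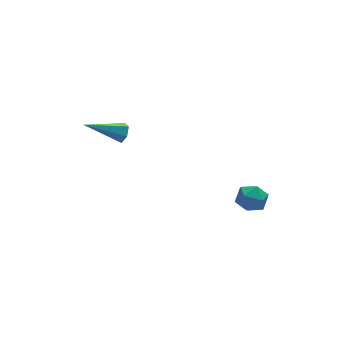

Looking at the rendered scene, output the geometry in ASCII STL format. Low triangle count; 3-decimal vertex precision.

solid 
facet normal 0.879 -0.178 -0.443
outer loop
vertex -1.812 2.429 0.537
vertex -2.037 2.05 0.243
vertex -2.025 2.549 0.067
endloop
endfacet
facet normal 0.047 0.973 0.227
outer loop
vertex -1.812 2.429 0.537
vertex -2.025 2.549 0.067
vertex -3.723 2.39 1.097
endloop
endfacet
facet normal 0.878 -0.178 -0.445
outer loop
vertex -2.025 2.549 0.067
vertex -2.037 2.05 0.243
vertex -2.251 2.17 -0.227
endloop
endfacet
facet normal -0.418 0.699 -0.580
outer loop
vertex -2.025 2.549 0.067
vertex -2.251 2.17 -0.227
vertex -3.723 2.39 1.097
endloop
endfacet
facet normal 0.878 -0.178 -0.445
outer loop
vertex -2.251 2.17 -0.227
vertex -2.037 2.05 0.243
vertex -2.263 1.671 -0.051
endloop
endfacet
facet normal -0.669 -0.233 -0.706
outer loop
vertex -2.251 2.17 -0.227
vertex -2.263 1.671 -0.051
vertex -3.723 2.39 1.097
endloop
endfacet
facet normal 0.878 -0.178 -0.445
outer loop
vertex -2.263 1.671 -0.051
vertex -2.037 2.05 0.243
vertex -2.049 1.55 0.419
endloop
endfacet
facet normal -0.455 -0.890 -0.022
outer loop
vertex -2.263 1.671 -0.051
vertex -2.049 1.55 0.419
vertex -3.723 2.39 1.097
endloop
endfacet
facet normal 0.878 -0.177 -0.444
outer loop
vertex -2.049 1.55 0.419
vertex -2.037 2.05 0.243
vertex -1.824 1.929 0.713
endloop
endfacet
facet normal 0.010 -0.616 0.787
outer loop
vertex -2.049 1.55 0.419
vertex -1.824 1.929 0.713
vertex -3.723 2.39 1.097
endloop
endfacet
facet normal 0.878 -0.177 -0.444
outer loop
vertex -1.824 1.929 0.713
vertex -2.037 2.05 0.243
vertex -1.812 2.429 0.537
endloop
endfacet
facet normal 0.261 0.315 0.913
outer loop
vertex -1.824 1.929 0.713
vertex -1.812 2.429 0.537
vertex -3.723 2.39 1.097
endloop
endfacet
facet normal 0.378 0.832 -0.406
outer loop
vertex 1.858 -3.712 -0.834
vertex 1.23 -3.324 -0.624
vertex 1.832 -3.366 -0.149
endloop
endfacet
facet normal 0.899 0.404 -0.170
outer loop
vertex 1.858 -3.712 -0.834
vertex 1.832 -3.366 -0.149
vertex 2.135 -4.068 -0.213
endloop
endfacet
facet normal 0.835 -0.225 -0.502
outer loop
vertex 1.858 -3.712 -0.834
vertex 2.135 -4.068 -0.213
vertex 1.721 -4.46 -0.727
endloop
endfacet
facet normal 0.276 -0.185 -0.943
outer loop
vertex 1.858 -3.712 -0.834
vertex 1.721 -4.46 -0.727
vertex 1.161 -4.0 -0.981
endloop
endfacet
facet normal -0.007 0.468 -0.884
outer loop
vertex 1.858 -3.712 -0.834
vertex 1.161 -4.0 -0.981
vertex 1.23 -3.324 -0.624
endloop
endfacet
facet normal 0.796 0.296 0.528
outer loop
vertex 2.135 -4.068 -0.213
vertex 1.832 -3.366 -0.149
vertex 1.679 -3.9 0.381
endloop
endfacet
facet normal -0.046 0.988 0.146
outer loop
vertex 1.832 -3.366 -0.149
vertex 1.23 -3.324 -0.624
vertex 1.119 -3.44 0.127
endloop
endfacet
facet normal -0.669 0.399 -0.627
outer loop
vertex 1.23 -3.324 -0.624
vertex 1.161 -4.0 -0.981
vertex 0.705 -3.832 -0.387
endloop
endfacet
facet normal -0.212 -0.657 -0.723
outer loop
vertex 1.161 -4.0 -0.981
vertex 1.721 -4.46 -0.727
vertex 1.008 -4.534 -0.451
endloop
endfacet
facet normal 0.693 -0.721 -0.009
outer loop
vertex 1.721 -4.46 -0.727
vertex 2.135 -4.068 -0.213
vertex 1.61 -4.576 0.024
endloop
endfacet
facet normal -0.276 0.185 0.943
outer loop
vertex 0.982 -4.188 0.234
vertex 1.679 -3.9 0.381
vertex 1.119 -3.44 0.127
endloop
endfacet
facet normal -0.835 0.225 0.502
outer loop
vertex 0.982 -4.188 0.234
vertex 1.119 -3.44 0.127
vertex 0.705 -3.832 -0.387
endloop
endfacet
facet normal -0.899 -0.404 0.170
outer loop
vertex 0.982 -4.188 0.234
vertex 0.705 -3.832 -0.387
vertex 1.008 -4.534 -0.451
endloop
endfacet
facet normal -0.378 -0.832 0.406
outer loop
vertex 0.982 -4.188 0.234
vertex 1.008 -4.534 -0.451
vertex 1.61 -4.576 0.024
endloop
endfacet
facet normal 0.007 -0.468 0.884
outer loop
vertex 0.982 -4.188 0.234
vertex 1.61 -4.576 0.024
vertex 1.679 -3.9 0.381
endloop
endfacet
facet normal 0.212 0.657 0.723
outer loop
vertex 1.119 -3.44 0.127
vertex 1.679 -3.9 0.381
vertex 1.832 -3.366 -0.149
endloop
endfacet
facet normal -0.693 0.721 0.009
outer loop
vertex 0.705 -3.832 -0.387
vertex 1.119 -3.44 0.127
vertex 1.23 -3.324 -0.624
endloop
endfacet
facet normal -0.796 -0.296 -0.528
outer loop
vertex 1.008 -4.534 -0.451
vertex 0.705 -3.832 -0.387
vertex 1.161 -4.0 -0.981
endloop
endfacet
facet normal 0.046 -0.988 -0.146
outer loop
vertex 1.61 -4.576 0.024
vertex 1.008 -4.534 -0.451
vertex 1.721 -4.46 -0.727
endloop
endfacet
facet normal 0.669 -0.399 0.627
outer loop
vertex 1.679 -3.9 0.381
vertex 1.61 -4.576 0.024
vertex 2.135 -4.068 -0.213
endloop
endfacet

endsolid


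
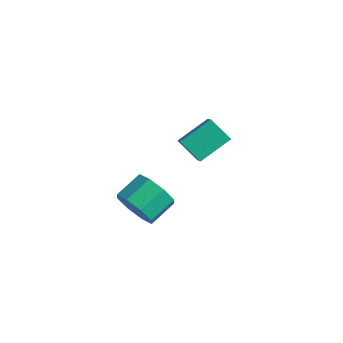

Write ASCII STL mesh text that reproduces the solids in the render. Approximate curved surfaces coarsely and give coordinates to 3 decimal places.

solid 
facet normal -0.586 0.490 -0.645
outer loop
vertex -2.14 3.424 0.967
vertex -1.099 3.606 0.159
vertex -2.506 1.917 0.156
endloop
endfacet
facet normal -0.783 -0.137 0.607
outer loop
vertex -1.521 1.094 1.241
vertex -2.14 3.424 0.967
vertex -2.506 1.917 0.156
endloop
endfacet
facet normal -0.586 0.489 -0.646
outer loop
vertex -2.506 1.917 0.156
vertex -1.099 3.606 0.159
vertex -1.465 2.098 -0.651
endloop
endfacet
facet normal -0.209 -0.861 -0.463
outer loop
vertex -1.465 2.098 -0.651
vertex -1.521 1.094 1.241
vertex -2.506 1.917 0.156
endloop
endfacet
facet normal 0.209 0.861 0.463
outer loop
vertex -2.14 3.424 0.967
vertex -0.114 2.783 1.244
vertex -1.099 3.606 0.159
endloop
endfacet
facet normal -0.782 -0.136 0.608
outer loop
vertex -1.155 2.602 2.051
vertex -2.14 3.424 0.967
vertex -1.521 1.094 1.241
endloop
endfacet
facet normal 0.209 0.861 0.463
outer loop
vertex -1.155 2.602 2.051
vertex -0.114 2.783 1.244
vertex -2.14 3.424 0.967
endloop
endfacet
facet normal 0.783 0.136 -0.607
outer loop
vertex -1.099 3.606 0.159
vertex -0.114 2.783 1.244
vertex -1.465 2.098 -0.651
endloop
endfacet
facet normal -0.209 -0.861 -0.463
outer loop
vertex -0.48 1.276 0.433
vertex -1.521 1.094 1.241
vertex -1.465 2.098 -0.651
endloop
endfacet
facet normal 0.783 0.137 -0.607
outer loop
vertex -1.465 2.098 -0.651
vertex -0.114 2.783 1.244
vertex -0.48 1.276 0.433
endloop
endfacet
facet normal 0.587 -0.489 0.646
outer loop
vertex -0.48 1.276 0.433
vertex -1.155 2.602 2.051
vertex -1.521 1.094 1.241
endloop
endfacet
facet normal 0.586 -0.490 0.646
outer loop
vertex -0.114 2.783 1.244
vertex -1.155 2.602 2.051
vertex -0.48 1.276 0.433
endloop
endfacet
facet normal -0.030 -0.913 -0.406
outer loop
vertex 0.715 -3.424 1.049
vertex -0.021 -3.105 0.387
vertex 1.018 -3.133 0.372
endloop
endfacet
facet normal 0.924 -0.181 0.336
outer loop
vertex 0.715 -3.424 1.049
vertex 1.018 -3.133 0.372
vertex 0.758 -2.155 1.614
endloop
endfacet
facet normal 0.924 -0.181 0.336
outer loop
vertex 0.758 -2.155 1.614
vertex 1.018 -3.133 0.372
vertex 1.061 -1.864 0.938
endloop
endfacet
facet normal 0.031 0.913 0.407
outer loop
vertex 0.758 -2.155 1.614
vertex 1.061 -1.864 0.938
vertex 0.021 -1.835 0.953
endloop
endfacet
facet normal -0.030 -0.913 -0.407
outer loop
vertex 1.018 -3.133 0.372
vertex -0.021 -3.105 0.387
vertex 0.712 -2.825 -0.295
endloop
endfacet
facet normal 0.923 0.131 -0.363
outer loop
vertex 1.018 -3.133 0.372
vertex 0.712 -2.825 -0.295
vertex 1.061 -1.864 0.938
endloop
endfacet
facet normal 0.923 0.130 -0.363
outer loop
vertex 1.061 -1.864 0.938
vertex 0.712 -2.825 -0.295
vertex 0.755 -1.556 0.27
endloop
endfacet
facet normal 0.031 0.913 0.407
outer loop
vertex 1.061 -1.864 0.938
vertex 0.755 -1.556 0.27
vertex 0.021 -1.835 0.953
endloop
endfacet
facet normal -0.030 -0.913 -0.407
outer loop
vertex 0.712 -2.825 -0.295
vertex -0.021 -3.105 0.387
vertex -0.024 -2.681 -0.563
endloop
endfacet
facet normal 0.381 0.365 -0.849
outer loop
vertex 0.712 -2.825 -0.295
vertex -0.024 -2.681 -0.563
vertex 0.755 -1.556 0.27
endloop
endfacet
facet normal 0.380 0.366 -0.850
outer loop
vertex 0.755 -1.556 0.27
vertex -0.024 -2.681 -0.563
vertex 0.019 -1.412 0.003
endloop
endfacet
facet normal 0.031 0.913 0.407
outer loop
vertex 0.755 -1.556 0.27
vertex 0.019 -1.412 0.003
vertex 0.021 -1.835 0.953
endloop
endfacet
facet normal -0.031 -0.913 -0.407
outer loop
vertex -0.024 -2.681 -0.563
vertex -0.021 -3.105 0.387
vertex -0.758 -2.785 -0.274
endloop
endfacet
facet normal -0.385 0.387 -0.838
outer loop
vertex -0.024 -2.681 -0.563
vertex -0.758 -2.785 -0.274
vertex 0.019 -1.412 0.003
endloop
endfacet
facet normal -0.384 0.386 -0.839
outer loop
vertex 0.019 -1.412 0.003
vertex -0.758 -2.785 -0.274
vertex -0.715 -1.516 0.291
endloop
endfacet
facet normal 0.030 0.913 0.407
outer loop
vertex 0.019 -1.412 0.003
vertex -0.715 -1.516 0.291
vertex 0.021 -1.835 0.953
endloop
endfacet
facet normal -0.031 -0.913 -0.407
outer loop
vertex -0.758 -2.785 -0.274
vertex -0.021 -3.105 0.387
vertex -1.061 -3.076 0.402
endloop
endfacet
facet normal -0.924 0.181 -0.336
outer loop
vertex -0.758 -2.785 -0.274
vertex -1.061 -3.076 0.402
vertex -0.715 -1.516 0.291
endloop
endfacet
facet normal -0.924 0.181 -0.336
outer loop
vertex -0.715 -1.516 0.291
vertex -1.061 -3.076 0.402
vertex -1.018 -1.807 0.968
endloop
endfacet
facet normal 0.030 0.913 0.406
outer loop
vertex -0.715 -1.516 0.291
vertex -1.018 -1.807 0.968
vertex 0.021 -1.835 0.953
endloop
endfacet
facet normal -0.031 -0.913 -0.407
outer loop
vertex -1.061 -3.076 0.402
vertex -0.021 -3.105 0.387
vertex -0.755 -3.384 1.07
endloop
endfacet
facet normal -0.923 -0.130 0.363
outer loop
vertex -1.061 -3.076 0.402
vertex -0.755 -3.384 1.07
vertex -1.018 -1.807 0.968
endloop
endfacet
facet normal -0.923 -0.130 0.363
outer loop
vertex -1.018 -1.807 0.968
vertex -0.755 -3.384 1.07
vertex -0.712 -2.115 1.635
endloop
endfacet
facet normal 0.030 0.913 0.407
outer loop
vertex -1.018 -1.807 0.968
vertex -0.712 -2.115 1.635
vertex 0.021 -1.835 0.953
endloop
endfacet
facet normal -0.031 -0.913 -0.407
outer loop
vertex -0.755 -3.384 1.07
vertex -0.021 -3.105 0.387
vertex -0.019 -3.528 1.337
endloop
endfacet
facet normal -0.380 -0.365 0.850
outer loop
vertex -0.755 -3.384 1.07
vertex -0.019 -3.528 1.337
vertex -0.712 -2.115 1.635
endloop
endfacet
facet normal -0.381 -0.366 0.849
outer loop
vertex -0.712 -2.115 1.635
vertex -0.019 -3.528 1.337
vertex 0.024 -2.259 1.903
endloop
endfacet
facet normal 0.030 0.913 0.407
outer loop
vertex -0.712 -2.115 1.635
vertex 0.024 -2.259 1.903
vertex 0.021 -1.835 0.953
endloop
endfacet
facet normal -0.030 -0.913 -0.407
outer loop
vertex -0.019 -3.528 1.337
vertex -0.021 -3.105 0.387
vertex 0.715 -3.424 1.049
endloop
endfacet
facet normal 0.384 -0.387 0.838
outer loop
vertex -0.019 -3.528 1.337
vertex 0.715 -3.424 1.049
vertex 0.024 -2.259 1.903
endloop
endfacet
facet normal 0.385 -0.386 0.838
outer loop
vertex 0.024 -2.259 1.903
vertex 0.715 -3.424 1.049
vertex 0.758 -2.155 1.614
endloop
endfacet
facet normal 0.031 0.913 0.407
outer loop
vertex 0.024 -2.259 1.903
vertex 0.758 -2.155 1.614
vertex 0.021 -1.835 0.953
endloop
endfacet

endsolid


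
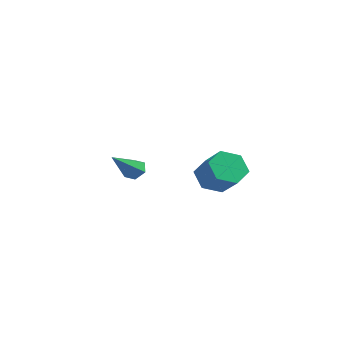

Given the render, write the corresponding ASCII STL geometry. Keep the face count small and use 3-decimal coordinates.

solid 
facet normal -0.737 0.272 -0.619
outer loop
vertex 3.298 -2.012 -0.95
vertex 2.724 -1.854 -0.197
vertex 3.273 -1.145 -0.539
endloop
endfacet
facet normal 0.676 0.332 -0.658
outer loop
vertex 3.298 -2.012 -0.95
vertex 3.273 -1.145 -0.539
vertex 4.41 -2.424 -0.016
endloop
endfacet
facet normal 0.675 0.331 -0.659
outer loop
vertex 4.41 -2.424 -0.016
vertex 3.273 -1.145 -0.539
vertex 4.386 -1.557 0.395
endloop
endfacet
facet normal 0.737 -0.273 0.619
outer loop
vertex 4.41 -2.424 -0.016
vertex 4.386 -1.557 0.395
vertex 3.836 -2.266 0.737
endloop
endfacet
facet normal -0.737 0.273 -0.618
outer loop
vertex 3.273 -1.145 -0.539
vertex 2.724 -1.854 -0.197
vertex 2.699 -0.987 0.215
endloop
endfacet
facet normal 0.316 0.948 0.042
outer loop
vertex 3.273 -1.145 -0.539
vertex 2.699 -0.987 0.215
vertex 4.386 -1.557 0.395
endloop
endfacet
facet normal 0.316 0.948 0.042
outer loop
vertex 4.386 -1.557 0.395
vertex 2.699 -0.987 0.215
vertex 3.812 -1.399 1.149
endloop
endfacet
facet normal 0.737 -0.273 0.618
outer loop
vertex 4.386 -1.557 0.395
vertex 3.812 -1.399 1.149
vertex 3.836 -2.266 0.737
endloop
endfacet
facet normal -0.737 0.273 -0.619
outer loop
vertex 2.699 -0.987 0.215
vertex 2.724 -1.854 -0.197
vertex 2.15 -1.696 0.556
endloop
endfacet
facet normal -0.360 0.616 0.701
outer loop
vertex 2.699 -0.987 0.215
vertex 2.15 -1.696 0.556
vertex 3.812 -1.399 1.149
endloop
endfacet
facet normal -0.360 0.616 0.700
outer loop
vertex 3.812 -1.399 1.149
vertex 2.15 -1.696 0.556
vertex 3.262 -2.108 1.49
endloop
endfacet
facet normal 0.736 -0.274 0.619
outer loop
vertex 3.812 -1.399 1.149
vertex 3.262 -2.108 1.49
vertex 3.836 -2.266 0.737
endloop
endfacet
facet normal -0.737 0.273 -0.619
outer loop
vertex 2.15 -1.696 0.556
vertex 2.724 -1.854 -0.197
vertex 2.174 -2.563 0.145
endloop
endfacet
facet normal -0.676 -0.331 0.659
outer loop
vertex 2.15 -1.696 0.556
vertex 2.174 -2.563 0.145
vertex 3.262 -2.108 1.49
endloop
endfacet
facet normal -0.675 -0.332 0.659
outer loop
vertex 3.262 -2.108 1.49
vertex 2.174 -2.563 0.145
vertex 3.287 -2.975 1.079
endloop
endfacet
facet normal 0.737 -0.272 0.619
outer loop
vertex 3.262 -2.108 1.49
vertex 3.287 -2.975 1.079
vertex 3.836 -2.266 0.737
endloop
endfacet
facet normal -0.737 0.273 -0.618
outer loop
vertex 2.174 -2.563 0.145
vertex 2.724 -1.854 -0.197
vertex 2.748 -2.721 -0.609
endloop
endfacet
facet normal -0.316 -0.948 -0.042
outer loop
vertex 2.174 -2.563 0.145
vertex 2.748 -2.721 -0.609
vertex 3.287 -2.975 1.079
endloop
endfacet
facet normal -0.316 -0.948 -0.042
outer loop
vertex 3.287 -2.975 1.079
vertex 2.748 -2.721 -0.609
vertex 3.861 -3.133 0.325
endloop
endfacet
facet normal 0.737 -0.273 0.618
outer loop
vertex 3.287 -2.975 1.079
vertex 3.861 -3.133 0.325
vertex 3.836 -2.266 0.737
endloop
endfacet
facet normal -0.736 0.274 -0.619
outer loop
vertex 2.748 -2.721 -0.609
vertex 2.724 -1.854 -0.197
vertex 3.298 -2.012 -0.95
endloop
endfacet
facet normal 0.360 -0.616 -0.701
outer loop
vertex 2.748 -2.721 -0.609
vertex 3.298 -2.012 -0.95
vertex 3.861 -3.133 0.325
endloop
endfacet
facet normal 0.360 -0.616 -0.701
outer loop
vertex 3.861 -3.133 0.325
vertex 3.298 -2.012 -0.95
vertex 4.41 -2.424 -0.016
endloop
endfacet
facet normal 0.737 -0.273 0.619
outer loop
vertex 3.861 -3.133 0.325
vertex 4.41 -2.424 -0.016
vertex 3.836 -2.266 0.737
endloop
endfacet
facet normal 0.007 0.784 -0.621
outer loop
vertex -1.936 -1.574 -1.622
vertex -2.242 -1.238 -1.201
vertex -1.622 -1.244 -1.202
endloop
endfacet
facet normal 0.830 -0.515 -0.216
outer loop
vertex -1.936 -1.574 -1.622
vertex -1.622 -1.244 -1.202
vertex -2.258 -2.782 0.021
endloop
endfacet
facet normal 0.007 0.785 -0.620
outer loop
vertex -1.622 -1.244 -1.202
vertex -2.242 -1.238 -1.201
vertex -1.929 -0.908 -0.78
endloop
endfacet
facet normal 0.837 0.085 0.541
outer loop
vertex -1.622 -1.244 -1.202
vertex -1.929 -0.908 -0.78
vertex -2.258 -2.782 0.021
endloop
endfacet
facet normal 0.009 0.784 -0.621
outer loop
vertex -1.929 -0.908 -0.78
vertex -2.242 -1.238 -1.201
vertex -2.549 -0.901 -0.78
endloop
endfacet
facet normal 0.004 0.392 0.920
outer loop
vertex -1.929 -0.908 -0.78
vertex -2.549 -0.901 -0.78
vertex -2.258 -2.782 0.021
endloop
endfacet
facet normal 0.009 0.784 -0.621
outer loop
vertex -2.549 -0.901 -0.78
vertex -2.242 -1.238 -1.201
vertex -2.862 -1.231 -1.201
endloop
endfacet
facet normal -0.835 0.101 0.541
outer loop
vertex -2.549 -0.901 -0.78
vertex -2.862 -1.231 -1.201
vertex -2.258 -2.782 0.021
endloop
endfacet
facet normal 0.009 0.784 -0.621
outer loop
vertex -2.862 -1.231 -1.201
vertex -2.242 -1.238 -1.201
vertex -2.556 -1.568 -1.622
endloop
endfacet
facet normal -0.841 -0.496 -0.214
outer loop
vertex -2.862 -1.231 -1.201
vertex -2.556 -1.568 -1.622
vertex -2.258 -2.782 0.021
endloop
endfacet
facet normal 0.008 0.784 -0.620
outer loop
vertex -2.556 -1.568 -1.622
vertex -2.242 -1.238 -1.201
vertex -1.936 -1.574 -1.622
endloop
endfacet
facet normal -0.008 -0.805 -0.593
outer loop
vertex -2.556 -1.568 -1.622
vertex -1.936 -1.574 -1.622
vertex -2.258 -2.782 0.021
endloop
endfacet

endsolid
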